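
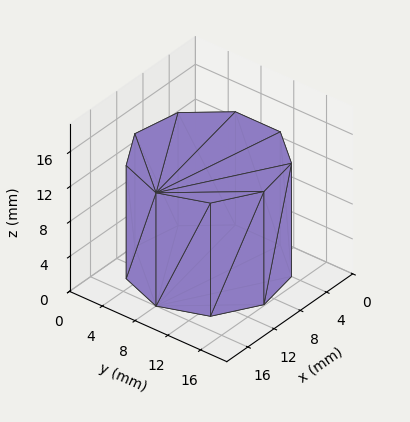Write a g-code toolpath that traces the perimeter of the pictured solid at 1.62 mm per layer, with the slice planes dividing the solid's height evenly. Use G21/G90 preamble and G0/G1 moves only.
Reading the render: the shape is a regular 9-sided prism (a cylinder approximated with 9 flat sides), circumscribed radius ≈ 8 mm, height ≈ 13 mm (dimensions read to the nearest mm from the axis ticks). For the g-code, the solid's height is divided into equal slices at the stated Δz and each level perimeter traced with G1 moves after a G0 lift.

; perimeter-only toolpath
G21 ; units = mm
G90 ; absolute positioning
G28 ; home
; layer 1
G0 Z1.62
G0 X16.00 Y8.00
G1 X14.13 Y13.14
G1 X9.39 Y15.88
G1 X4.00 Y14.93
G1 X0.48 Y10.74
G1 X0.48 Y5.26
G1 X4.00 Y1.07
G1 X9.39 Y0.12
G1 X14.13 Y2.86
G1 X16.00 Y8.00
; layer 2
G0 Z3.25
G0 X16.00 Y8.00
G1 X14.13 Y13.14
G1 X9.39 Y15.88
G1 X4.00 Y14.93
G1 X0.48 Y10.74
G1 X0.48 Y5.26
G1 X4.00 Y1.07
G1 X9.39 Y0.12
G1 X14.13 Y2.86
G1 X16.00 Y8.00
; layer 3
G0 Z4.88
G0 X16.00 Y8.00
G1 X14.13 Y13.14
G1 X9.39 Y15.88
G1 X4.00 Y14.93
G1 X0.48 Y10.74
G1 X0.48 Y5.26
G1 X4.00 Y1.07
G1 X9.39 Y0.12
G1 X14.13 Y2.86
G1 X16.00 Y8.00
; layer 4
G0 Z6.50
G0 X16.00 Y8.00
G1 X14.13 Y13.14
G1 X9.39 Y15.88
G1 X4.00 Y14.93
G1 X0.48 Y10.74
G1 X0.48 Y5.26
G1 X4.00 Y1.07
G1 X9.39 Y0.12
G1 X14.13 Y2.86
G1 X16.00 Y8.00
; layer 5
G0 Z8.12
G0 X16.00 Y8.00
G1 X14.13 Y13.14
G1 X9.39 Y15.88
G1 X4.00 Y14.93
G1 X0.48 Y10.74
G1 X0.48 Y5.26
G1 X4.00 Y1.07
G1 X9.39 Y0.12
G1 X14.13 Y2.86
G1 X16.00 Y8.00
; layer 6
G0 Z9.75
G0 X16.00 Y8.00
G1 X14.13 Y13.14
G1 X9.39 Y15.88
G1 X4.00 Y14.93
G1 X0.48 Y10.74
G1 X0.48 Y5.26
G1 X4.00 Y1.07
G1 X9.39 Y0.12
G1 X14.13 Y2.86
G1 X16.00 Y8.00
; layer 7
G0 Z11.38
G0 X16.00 Y8.00
G1 X14.13 Y13.14
G1 X9.39 Y15.88
G1 X4.00 Y14.93
G1 X0.48 Y10.74
G1 X0.48 Y5.26
G1 X4.00 Y1.07
G1 X9.39 Y0.12
G1 X14.13 Y2.86
G1 X16.00 Y8.00
; layer 8
G0 Z13.00
G0 X16.00 Y8.00
G1 X14.13 Y13.14
G1 X9.39 Y15.88
G1 X4.00 Y14.93
G1 X0.48 Y10.74
G1 X0.48 Y5.26
G1 X4.00 Y1.07
G1 X9.39 Y0.12
G1 X14.13 Y2.86
G1 X16.00 Y8.00
M2 ; end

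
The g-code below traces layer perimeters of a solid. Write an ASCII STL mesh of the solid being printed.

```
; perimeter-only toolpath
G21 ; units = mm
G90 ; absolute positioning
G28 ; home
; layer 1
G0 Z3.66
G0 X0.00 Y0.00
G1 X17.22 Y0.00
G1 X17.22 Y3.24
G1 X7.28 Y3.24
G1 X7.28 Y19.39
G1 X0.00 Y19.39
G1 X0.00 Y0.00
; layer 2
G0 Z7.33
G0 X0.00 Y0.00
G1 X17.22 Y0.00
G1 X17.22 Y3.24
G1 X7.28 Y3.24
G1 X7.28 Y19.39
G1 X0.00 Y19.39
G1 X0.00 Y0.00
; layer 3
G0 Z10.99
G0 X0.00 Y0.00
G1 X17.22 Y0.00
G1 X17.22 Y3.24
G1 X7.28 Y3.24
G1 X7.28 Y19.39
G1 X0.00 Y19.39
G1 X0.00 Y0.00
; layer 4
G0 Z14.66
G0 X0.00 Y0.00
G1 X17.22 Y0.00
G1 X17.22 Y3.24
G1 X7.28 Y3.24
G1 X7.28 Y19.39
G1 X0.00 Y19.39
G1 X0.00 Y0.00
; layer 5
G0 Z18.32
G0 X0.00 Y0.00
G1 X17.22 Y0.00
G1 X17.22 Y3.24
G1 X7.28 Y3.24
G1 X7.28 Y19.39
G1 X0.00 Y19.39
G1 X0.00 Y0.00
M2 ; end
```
solid part
  facet normal 0.0000 0.0000 -1.0000
    outer loop
      vertex 17.22 3.24 0.00
      vertex 17.22 0.00 0.00
      vertex 0.00 0.00 0.00
    endloop
  endfacet
  facet normal 0.0000 0.0000 -1.0000
    outer loop
      vertex 7.28 3.24 0.00
      vertex 17.22 3.24 0.00
      vertex 0.00 0.00 0.00
    endloop
  endfacet
  facet normal 0.0000 0.0000 -1.0000
    outer loop
      vertex 7.28 19.39 0.00
      vertex 7.28 3.24 0.00
      vertex 0.00 0.00 0.00
    endloop
  endfacet
  facet normal 0.0000 0.0000 -1.0000
    outer loop
      vertex 0.00 19.39 0.00
      vertex 7.28 19.39 0.00
      vertex 0.00 0.00 0.00
    endloop
  endfacet
  facet normal 0.0000 0.0000 1.0000
    outer loop
      vertex 0.00 0.00 18.32
      vertex 17.22 0.00 18.32
      vertex 17.22 3.24 18.32
    endloop
  endfacet
  facet normal 0.0000 0.0000 1.0000
    outer loop
      vertex 0.00 0.00 18.32
      vertex 17.22 3.24 18.32
      vertex 7.28 3.24 18.32
    endloop
  endfacet
  facet normal 0.0000 0.0000 1.0000
    outer loop
      vertex 0.00 0.00 18.32
      vertex 7.28 3.24 18.32
      vertex 7.28 19.39 18.32
    endloop
  endfacet
  facet normal 0.0000 0.0000 1.0000
    outer loop
      vertex 0.00 0.00 18.32
      vertex 7.28 19.39 18.32
      vertex 0.00 19.39 18.32
    endloop
  endfacet
  facet normal 0.0000 -1.0000 0.0000
    outer loop
      vertex 0.00 0.00 0.00
      vertex 17.22 0.00 0.00
      vertex 17.22 0.00 18.32
    endloop
  endfacet
  facet normal 0.0000 -1.0000 0.0000
    outer loop
      vertex 0.00 0.00 0.00
      vertex 17.22 0.00 18.32
      vertex 0.00 0.00 18.32
    endloop
  endfacet
  facet normal 1.0000 0.0000 0.0000
    outer loop
      vertex 17.22 0.00 0.00
      vertex 17.22 3.24 0.00
      vertex 17.22 3.24 18.32
    endloop
  endfacet
  facet normal 1.0000 0.0000 0.0000
    outer loop
      vertex 17.22 0.00 0.00
      vertex 17.22 3.24 18.32
      vertex 17.22 0.00 18.32
    endloop
  endfacet
  facet normal 0.0000 1.0000 0.0000
    outer loop
      vertex 17.22 3.24 0.00
      vertex 7.28 3.24 0.00
      vertex 7.28 3.24 18.32
    endloop
  endfacet
  facet normal 0.0000 1.0000 0.0000
    outer loop
      vertex 17.22 3.24 0.00
      vertex 7.28 3.24 18.32
      vertex 17.22 3.24 18.32
    endloop
  endfacet
  facet normal 1.0000 0.0000 0.0000
    outer loop
      vertex 7.28 3.24 0.00
      vertex 7.28 19.39 0.00
      vertex 7.28 19.39 18.32
    endloop
  endfacet
  facet normal 1.0000 0.0000 0.0000
    outer loop
      vertex 7.28 3.24 0.00
      vertex 7.28 19.39 18.32
      vertex 7.28 3.24 18.32
    endloop
  endfacet
  facet normal 0.0000 1.0000 0.0000
    outer loop
      vertex 7.28 19.39 0.00
      vertex 0.00 19.39 0.00
      vertex 0.00 19.39 18.32
    endloop
  endfacet
  facet normal 0.0000 1.0000 0.0000
    outer loop
      vertex 7.28 19.39 0.00
      vertex 0.00 19.39 18.32
      vertex 7.28 19.39 18.32
    endloop
  endfacet
  facet normal -1.0000 0.0000 0.0000
    outer loop
      vertex 0.00 19.39 0.00
      vertex 0.00 0.00 0.00
      vertex 0.00 0.00 18.32
    endloop
  endfacet
  facet normal -1.0000 0.0000 0.0000
    outer loop
      vertex 0.00 19.39 0.00
      vertex 0.00 0.00 18.32
      vertex 0.00 19.39 18.32
    endloop
  endfacet
endsolid part

The G0 Z moves step by Δz≈3.66 mm. Every layer's G1 loop is the same polygon, so the solid is a straight extrusion of it from z=0 to z≈18.3. Closing with flat bottom and top caps and triangulating gives 20 facets — an L-shaped prism: outer 17.2 × 19.4 mm, arm thicknesses ≈ 3.24 mm (horizontal) and 7.28 mm (vertical), extruded 18.3 mm in z.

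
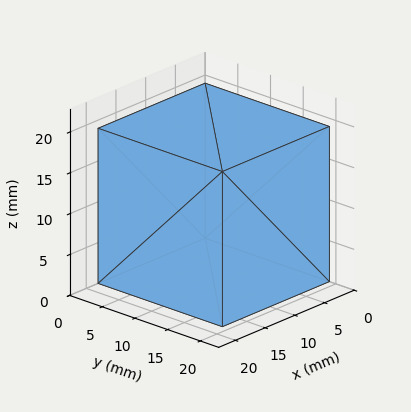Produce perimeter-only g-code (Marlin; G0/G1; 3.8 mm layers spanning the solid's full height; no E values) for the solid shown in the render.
Reading the render: the shape is a rectangular box, roughly 18 × 19 mm footprint and 19 mm tall (dimensions read to the nearest mm from the axis ticks). For the g-code, the solid's height is divided into equal slices at the stated Δz and each level perimeter traced with G1 moves after a G0 lift.

; perimeter-only toolpath
G21 ; units = mm
G90 ; absolute positioning
G28 ; home
; layer 1
G0 Z3.8
G0 X0.0 Y0.0
G1 X18.0 Y0.0
G1 X18.0 Y19.0
G1 X0.0 Y19.0
G1 X0.0 Y0.0
; layer 2
G0 Z7.6
G0 X0.0 Y0.0
G1 X18.0 Y0.0
G1 X18.0 Y19.0
G1 X0.0 Y19.0
G1 X0.0 Y0.0
; layer 3
G0 Z11.4
G0 X0.0 Y0.0
G1 X18.0 Y0.0
G1 X18.0 Y19.0
G1 X0.0 Y19.0
G1 X0.0 Y0.0
; layer 4
G0 Z15.2
G0 X0.0 Y0.0
G1 X18.0 Y0.0
G1 X18.0 Y19.0
G1 X0.0 Y19.0
G1 X0.0 Y0.0
; layer 5
G0 Z19.0
G0 X0.0 Y0.0
G1 X18.0 Y0.0
G1 X18.0 Y19.0
G1 X0.0 Y19.0
G1 X0.0 Y0.0
M2 ; end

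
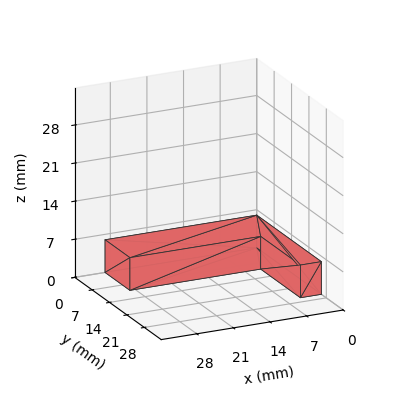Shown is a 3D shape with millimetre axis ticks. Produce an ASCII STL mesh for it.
Reading the render: the shape is an L-shaped prism: outer 29 × 26 mm, arm thicknesses ≈ 10 mm (horizontal) and 4 mm (vertical), extruded 6 mm in z (dimensions read to the nearest mm from the axis ticks). For the STL, each face is triangulated and given an outward normal.

solid part
  facet normal 0.0000 0.0000 -1.0000
    outer loop
      vertex 29.0 10.0 0.0
      vertex 29.0 0.0 0.0
      vertex 0.0 0.0 0.0
    endloop
  endfacet
  facet normal 0.0000 0.0000 -1.0000
    outer loop
      vertex 4.0 10.0 0.0
      vertex 29.0 10.0 0.0
      vertex 0.0 0.0 0.0
    endloop
  endfacet
  facet normal 0.0000 0.0000 -1.0000
    outer loop
      vertex 4.0 26.0 0.0
      vertex 4.0 10.0 0.0
      vertex 0.0 0.0 0.0
    endloop
  endfacet
  facet normal 0.0000 0.0000 -1.0000
    outer loop
      vertex 0.0 26.0 0.0
      vertex 4.0 26.0 0.0
      vertex 0.0 0.0 0.0
    endloop
  endfacet
  facet normal 0.0000 0.0000 1.0000
    outer loop
      vertex 0.0 0.0 6.0
      vertex 29.0 0.0 6.0
      vertex 29.0 10.0 6.0
    endloop
  endfacet
  facet normal 0.0000 0.0000 1.0000
    outer loop
      vertex 0.0 0.0 6.0
      vertex 29.0 10.0 6.0
      vertex 4.0 10.0 6.0
    endloop
  endfacet
  facet normal 0.0000 0.0000 1.0000
    outer loop
      vertex 0.0 0.0 6.0
      vertex 4.0 10.0 6.0
      vertex 4.0 26.0 6.0
    endloop
  endfacet
  facet normal 0.0000 0.0000 1.0000
    outer loop
      vertex 0.0 0.0 6.0
      vertex 4.0 26.0 6.0
      vertex 0.0 26.0 6.0
    endloop
  endfacet
  facet normal 0.0000 -1.0000 0.0000
    outer loop
      vertex 0.0 0.0 0.0
      vertex 29.0 0.0 0.0
      vertex 29.0 0.0 6.0
    endloop
  endfacet
  facet normal 0.0000 -1.0000 0.0000
    outer loop
      vertex 0.0 0.0 0.0
      vertex 29.0 0.0 6.0
      vertex 0.0 0.0 6.0
    endloop
  endfacet
  facet normal 1.0000 0.0000 0.0000
    outer loop
      vertex 29.0 0.0 0.0
      vertex 29.0 10.0 0.0
      vertex 29.0 10.0 6.0
    endloop
  endfacet
  facet normal 1.0000 0.0000 0.0000
    outer loop
      vertex 29.0 0.0 0.0
      vertex 29.0 10.0 6.0
      vertex 29.0 0.0 6.0
    endloop
  endfacet
  facet normal 0.0000 1.0000 0.0000
    outer loop
      vertex 29.0 10.0 0.0
      vertex 4.0 10.0 0.0
      vertex 4.0 10.0 6.0
    endloop
  endfacet
  facet normal 0.0000 1.0000 0.0000
    outer loop
      vertex 29.0 10.0 0.0
      vertex 4.0 10.0 6.0
      vertex 29.0 10.0 6.0
    endloop
  endfacet
  facet normal 1.0000 0.0000 0.0000
    outer loop
      vertex 4.0 10.0 0.0
      vertex 4.0 26.0 0.0
      vertex 4.0 26.0 6.0
    endloop
  endfacet
  facet normal 1.0000 0.0000 0.0000
    outer loop
      vertex 4.0 10.0 0.0
      vertex 4.0 26.0 6.0
      vertex 4.0 10.0 6.0
    endloop
  endfacet
  facet normal 0.0000 1.0000 0.0000
    outer loop
      vertex 4.0 26.0 0.0
      vertex 0.0 26.0 0.0
      vertex 0.0 26.0 6.0
    endloop
  endfacet
  facet normal 0.0000 1.0000 0.0000
    outer loop
      vertex 4.0 26.0 0.0
      vertex 0.0 26.0 6.0
      vertex 4.0 26.0 6.0
    endloop
  endfacet
  facet normal -1.0000 0.0000 0.0000
    outer loop
      vertex 0.0 26.0 0.0
      vertex 0.0 0.0 0.0
      vertex 0.0 0.0 6.0
    endloop
  endfacet
  facet normal -1.0000 0.0000 0.0000
    outer loop
      vertex 0.0 26.0 0.0
      vertex 0.0 0.0 6.0
      vertex 0.0 26.0 6.0
    endloop
  endfacet
endsolid part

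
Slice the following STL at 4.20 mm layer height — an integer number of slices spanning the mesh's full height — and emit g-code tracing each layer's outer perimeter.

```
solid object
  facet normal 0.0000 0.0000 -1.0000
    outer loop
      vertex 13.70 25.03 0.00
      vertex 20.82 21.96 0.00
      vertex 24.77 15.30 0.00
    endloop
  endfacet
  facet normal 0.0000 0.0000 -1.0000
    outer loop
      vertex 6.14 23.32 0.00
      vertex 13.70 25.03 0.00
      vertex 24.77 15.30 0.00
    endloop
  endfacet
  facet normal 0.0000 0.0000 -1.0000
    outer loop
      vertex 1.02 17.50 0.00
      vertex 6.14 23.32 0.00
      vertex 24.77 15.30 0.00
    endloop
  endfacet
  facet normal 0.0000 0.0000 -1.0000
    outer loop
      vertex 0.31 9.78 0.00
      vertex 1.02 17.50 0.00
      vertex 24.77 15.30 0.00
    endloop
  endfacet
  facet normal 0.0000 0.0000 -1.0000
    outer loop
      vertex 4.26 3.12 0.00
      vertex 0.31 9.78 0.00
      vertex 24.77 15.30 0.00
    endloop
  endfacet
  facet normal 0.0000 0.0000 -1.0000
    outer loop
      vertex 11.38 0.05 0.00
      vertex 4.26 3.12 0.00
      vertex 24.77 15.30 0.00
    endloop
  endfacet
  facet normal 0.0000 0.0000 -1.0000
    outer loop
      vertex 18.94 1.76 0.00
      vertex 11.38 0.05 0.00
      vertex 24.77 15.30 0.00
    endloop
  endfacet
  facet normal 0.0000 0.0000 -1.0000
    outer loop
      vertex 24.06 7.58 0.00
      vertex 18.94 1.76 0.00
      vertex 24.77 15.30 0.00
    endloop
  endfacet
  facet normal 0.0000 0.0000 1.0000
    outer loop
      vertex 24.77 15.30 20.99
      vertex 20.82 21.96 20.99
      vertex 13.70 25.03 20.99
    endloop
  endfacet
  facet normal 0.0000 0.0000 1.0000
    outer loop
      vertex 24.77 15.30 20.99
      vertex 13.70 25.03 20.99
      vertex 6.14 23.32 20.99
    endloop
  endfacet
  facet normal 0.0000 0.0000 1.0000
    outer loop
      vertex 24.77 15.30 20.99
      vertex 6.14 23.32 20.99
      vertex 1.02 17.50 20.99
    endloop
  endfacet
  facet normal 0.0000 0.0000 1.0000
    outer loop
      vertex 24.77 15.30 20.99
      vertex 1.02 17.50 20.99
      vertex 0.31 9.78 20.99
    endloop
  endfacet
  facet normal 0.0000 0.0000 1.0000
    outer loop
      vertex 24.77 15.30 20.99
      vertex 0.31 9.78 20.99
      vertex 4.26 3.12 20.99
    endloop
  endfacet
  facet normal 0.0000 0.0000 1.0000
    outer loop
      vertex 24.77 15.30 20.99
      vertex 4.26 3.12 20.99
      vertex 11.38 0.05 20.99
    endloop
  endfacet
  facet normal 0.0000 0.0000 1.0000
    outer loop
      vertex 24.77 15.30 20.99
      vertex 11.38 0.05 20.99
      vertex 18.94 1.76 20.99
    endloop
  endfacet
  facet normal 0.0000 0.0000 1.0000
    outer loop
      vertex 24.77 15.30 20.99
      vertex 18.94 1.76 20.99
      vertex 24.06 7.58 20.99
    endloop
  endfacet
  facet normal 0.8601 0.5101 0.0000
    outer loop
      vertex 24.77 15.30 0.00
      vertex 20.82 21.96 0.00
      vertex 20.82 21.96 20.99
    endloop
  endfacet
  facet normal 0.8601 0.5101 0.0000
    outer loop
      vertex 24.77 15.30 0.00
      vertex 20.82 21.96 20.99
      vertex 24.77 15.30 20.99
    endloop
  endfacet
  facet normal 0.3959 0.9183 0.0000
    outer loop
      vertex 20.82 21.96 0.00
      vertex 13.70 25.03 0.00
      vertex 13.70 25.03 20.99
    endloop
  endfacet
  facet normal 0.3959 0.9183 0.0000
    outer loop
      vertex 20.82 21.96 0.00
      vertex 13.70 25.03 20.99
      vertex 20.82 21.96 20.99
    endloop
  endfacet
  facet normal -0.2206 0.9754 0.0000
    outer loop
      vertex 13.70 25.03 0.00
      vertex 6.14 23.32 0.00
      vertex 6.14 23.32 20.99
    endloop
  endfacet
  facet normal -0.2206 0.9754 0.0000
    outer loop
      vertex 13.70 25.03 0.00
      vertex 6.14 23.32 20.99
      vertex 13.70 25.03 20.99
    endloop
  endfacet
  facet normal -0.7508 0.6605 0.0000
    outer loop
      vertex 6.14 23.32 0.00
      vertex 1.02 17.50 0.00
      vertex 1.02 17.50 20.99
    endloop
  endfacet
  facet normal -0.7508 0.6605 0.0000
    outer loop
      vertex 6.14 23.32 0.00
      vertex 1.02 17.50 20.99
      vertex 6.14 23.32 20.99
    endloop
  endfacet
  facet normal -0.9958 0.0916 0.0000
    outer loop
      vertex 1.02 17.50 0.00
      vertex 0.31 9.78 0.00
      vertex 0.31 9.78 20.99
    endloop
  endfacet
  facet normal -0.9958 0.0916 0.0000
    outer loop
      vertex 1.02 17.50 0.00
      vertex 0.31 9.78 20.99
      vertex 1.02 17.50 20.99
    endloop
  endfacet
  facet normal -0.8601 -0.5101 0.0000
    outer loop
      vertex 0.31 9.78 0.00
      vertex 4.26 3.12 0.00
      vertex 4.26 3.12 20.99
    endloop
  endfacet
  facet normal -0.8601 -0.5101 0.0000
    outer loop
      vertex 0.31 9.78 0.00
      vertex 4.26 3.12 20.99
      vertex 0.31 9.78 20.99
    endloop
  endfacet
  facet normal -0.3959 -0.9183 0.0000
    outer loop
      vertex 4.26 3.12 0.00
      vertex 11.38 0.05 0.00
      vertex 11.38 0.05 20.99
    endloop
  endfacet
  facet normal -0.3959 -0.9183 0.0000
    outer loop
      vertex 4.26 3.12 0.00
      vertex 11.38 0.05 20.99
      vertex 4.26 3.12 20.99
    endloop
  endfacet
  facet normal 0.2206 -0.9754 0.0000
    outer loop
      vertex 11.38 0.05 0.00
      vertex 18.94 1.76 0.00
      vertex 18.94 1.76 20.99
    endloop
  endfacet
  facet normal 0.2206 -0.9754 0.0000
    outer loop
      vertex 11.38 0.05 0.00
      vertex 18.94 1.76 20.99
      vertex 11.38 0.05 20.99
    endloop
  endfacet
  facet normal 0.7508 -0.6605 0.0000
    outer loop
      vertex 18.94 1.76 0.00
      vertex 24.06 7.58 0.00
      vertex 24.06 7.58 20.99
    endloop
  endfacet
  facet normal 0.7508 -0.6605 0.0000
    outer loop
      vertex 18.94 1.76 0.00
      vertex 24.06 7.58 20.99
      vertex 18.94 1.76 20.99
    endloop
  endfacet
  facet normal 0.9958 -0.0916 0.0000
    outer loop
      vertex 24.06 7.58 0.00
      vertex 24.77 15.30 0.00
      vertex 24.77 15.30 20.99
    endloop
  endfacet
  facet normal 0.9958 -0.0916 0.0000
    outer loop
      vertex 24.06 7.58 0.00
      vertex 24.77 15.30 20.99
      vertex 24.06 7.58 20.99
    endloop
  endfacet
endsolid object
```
; perimeter-only toolpath
G21 ; units = mm
G90 ; absolute positioning
G28 ; home
; layer 1
G0 Z4.20
G0 X24.77 Y15.30
G1 X20.82 Y21.96
G1 X13.70 Y25.03
G1 X6.14 Y23.32
G1 X1.02 Y17.50
G1 X0.31 Y9.78
G1 X4.26 Y3.12
G1 X11.38 Y0.05
G1 X18.94 Y1.76
G1 X24.06 Y7.58
G1 X24.77 Y15.30
; layer 2
G0 Z8.40
G0 X24.77 Y15.30
G1 X20.82 Y21.96
G1 X13.70 Y25.03
G1 X6.14 Y23.32
G1 X1.02 Y17.50
G1 X0.31 Y9.78
G1 X4.26 Y3.12
G1 X11.38 Y0.05
G1 X18.94 Y1.76
G1 X24.06 Y7.58
G1 X24.77 Y15.30
; layer 3
G0 Z12.59
G0 X24.77 Y15.30
G1 X20.82 Y21.96
G1 X13.70 Y25.03
G1 X6.14 Y23.32
G1 X1.02 Y17.50
G1 X0.31 Y9.78
G1 X4.26 Y3.12
G1 X11.38 Y0.05
G1 X18.94 Y1.76
G1 X24.06 Y7.58
G1 X24.77 Y15.30
; layer 4
G0 Z16.79
G0 X24.77 Y15.30
G1 X20.82 Y21.96
G1 X13.70 Y25.03
G1 X6.14 Y23.32
G1 X1.02 Y17.50
G1 X0.31 Y9.78
G1 X4.26 Y3.12
G1 X11.38 Y0.05
G1 X18.94 Y1.76
G1 X24.06 Y7.58
G1 X24.77 Y15.30
; layer 5
G0 Z20.99
G0 X24.77 Y15.30
G1 X20.82 Y21.96
G1 X13.70 Y25.03
G1 X6.14 Y23.32
G1 X1.02 Y17.50
G1 X0.31 Y9.78
G1 X4.26 Y3.12
G1 X11.38 Y0.05
G1 X18.94 Y1.76
G1 X24.06 Y7.58
G1 X24.77 Y15.30
M2 ; end

The solid is a regular 10-sided prism (a cylinder approximated with 10 flat sides), circumscribed radius ≈ 12.5 mm, height ≈ 21 mm. Slicing at Δz = 4.20 mm — 5 equal slices spanning the solid's height, so layer i sits at z = i·h/5 — gives 5 non-empty perimeters. Each is a 10-segment closed polygon; G0 lifts to the layer z and rapids to the start vertex, then G1 traces the edges.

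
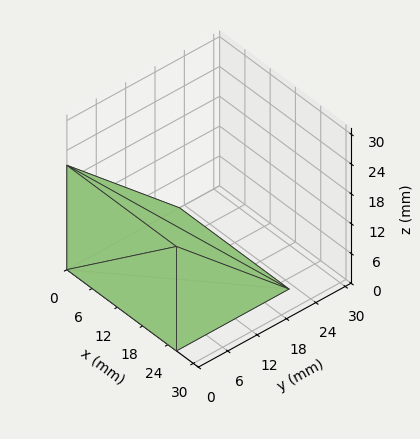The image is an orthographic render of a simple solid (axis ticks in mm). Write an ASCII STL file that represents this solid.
Reading the render: the shape is a wedge (ramp): 26 × 23 mm base, rising to 21 mm along the y=0 edge and sloping linearly to z=0 at y=23 (dimensions read to the nearest mm from the axis ticks). For the STL, each face is triangulated and given an outward normal.

solid part
  facet normal 0.0000 0.0000 -1.0000
    outer loop
      vertex 26.000 23.000 0.000
      vertex 26.000 0.000 0.000
      vertex 0.000 0.000 0.000
    endloop
  endfacet
  facet normal 0.0000 0.0000 -1.0000
    outer loop
      vertex 0.000 23.000 0.000
      vertex 26.000 23.000 0.000
      vertex 0.000 0.000 0.000
    endloop
  endfacet
  facet normal 0.0000 -1.0000 0.0000
    outer loop
      vertex 0.000 0.000 0.000
      vertex 26.000 0.000 0.000
      vertex 26.000 0.000 21.000
    endloop
  endfacet
  facet normal 0.0000 -1.0000 0.0000
    outer loop
      vertex 0.000 0.000 0.000
      vertex 26.000 0.000 21.000
      vertex 0.000 0.000 21.000
    endloop
  endfacet
  facet normal 0.0000 0.6743 0.7385
    outer loop
      vertex 0.000 0.000 21.000
      vertex 26.000 0.000 21.000
      vertex 26.000 23.000 0.000
    endloop
  endfacet
  facet normal 0.0000 0.6743 0.7385
    outer loop
      vertex 0.000 0.000 21.000
      vertex 26.000 23.000 0.000
      vertex 0.000 23.000 0.000
    endloop
  endfacet
  facet normal -1.0000 0.0000 0.0000
    outer loop
      vertex 0.000 0.000 21.000
      vertex 0.000 23.000 0.000
      vertex 0.000 0.000 0.000
    endloop
  endfacet
  facet normal 1.0000 0.0000 0.0000
    outer loop
      vertex 26.000 0.000 0.000
      vertex 26.000 23.000 0.000
      vertex 26.000 0.000 21.000
    endloop
  endfacet
endsolid part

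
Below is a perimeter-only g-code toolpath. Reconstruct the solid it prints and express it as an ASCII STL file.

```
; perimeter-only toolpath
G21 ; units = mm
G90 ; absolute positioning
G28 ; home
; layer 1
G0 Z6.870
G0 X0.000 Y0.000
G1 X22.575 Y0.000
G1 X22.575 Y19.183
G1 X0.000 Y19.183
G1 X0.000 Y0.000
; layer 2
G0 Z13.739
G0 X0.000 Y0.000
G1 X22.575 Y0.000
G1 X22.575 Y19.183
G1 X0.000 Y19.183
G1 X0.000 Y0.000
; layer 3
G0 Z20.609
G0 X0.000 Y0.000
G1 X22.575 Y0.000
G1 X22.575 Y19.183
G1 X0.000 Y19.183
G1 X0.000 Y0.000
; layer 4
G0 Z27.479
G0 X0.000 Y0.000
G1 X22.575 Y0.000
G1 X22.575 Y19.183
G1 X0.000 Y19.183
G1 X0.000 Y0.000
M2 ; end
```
solid part
  facet normal 0.0000 0.0000 -1.0000
    outer loop
      vertex 22.575 19.183 0.000
      vertex 22.575 0.000 0.000
      vertex 0.000 0.000 0.000
    endloop
  endfacet
  facet normal 0.0000 0.0000 -1.0000
    outer loop
      vertex 0.000 19.183 0.000
      vertex 22.575 19.183 0.000
      vertex 0.000 0.000 0.000
    endloop
  endfacet
  facet normal 0.0000 0.0000 1.0000
    outer loop
      vertex 0.000 0.000 27.479
      vertex 22.575 0.000 27.479
      vertex 22.575 19.183 27.479
    endloop
  endfacet
  facet normal 0.0000 0.0000 1.0000
    outer loop
      vertex 0.000 0.000 27.479
      vertex 22.575 19.183 27.479
      vertex 0.000 19.183 27.479
    endloop
  endfacet
  facet normal 0.0000 -1.0000 0.0000
    outer loop
      vertex 0.000 0.000 0.000
      vertex 22.575 0.000 0.000
      vertex 22.575 0.000 27.479
    endloop
  endfacet
  facet normal 0.0000 -1.0000 0.0000
    outer loop
      vertex 0.000 0.000 0.000
      vertex 22.575 0.000 27.479
      vertex 0.000 0.000 27.479
    endloop
  endfacet
  facet normal 0.0000 1.0000 0.0000
    outer loop
      vertex 22.575 19.183 27.479
      vertex 22.575 19.183 0.000
      vertex 0.000 19.183 0.000
    endloop
  endfacet
  facet normal 0.0000 1.0000 0.0000
    outer loop
      vertex 0.000 19.183 27.479
      vertex 22.575 19.183 27.479
      vertex 0.000 19.183 0.000
    endloop
  endfacet
  facet normal -1.0000 0.0000 0.0000
    outer loop
      vertex 0.000 19.183 27.479
      vertex 0.000 19.183 0.000
      vertex 0.000 0.000 0.000
    endloop
  endfacet
  facet normal -1.0000 0.0000 0.0000
    outer loop
      vertex 0.000 0.000 27.479
      vertex 0.000 19.183 27.479
      vertex 0.000 0.000 0.000
    endloop
  endfacet
  facet normal 1.0000 0.0000 0.0000
    outer loop
      vertex 22.575 0.000 0.000
      vertex 22.575 19.183 0.000
      vertex 22.575 19.183 27.479
    endloop
  endfacet
  facet normal 1.0000 0.0000 0.0000
    outer loop
      vertex 22.575 0.000 0.000
      vertex 22.575 19.183 27.479
      vertex 22.575 0.000 27.479
    endloop
  endfacet
endsolid part

The G0 Z moves step by Δz≈6.870 mm. Every layer's G1 loop is the same polygon, so the solid is a straight extrusion of it from z=0 to z≈27.5. Closing with flat bottom and top caps and triangulating gives 12 facets — a rectangular box, roughly 22.6 × 19.2 mm footprint and 27.5 mm tall.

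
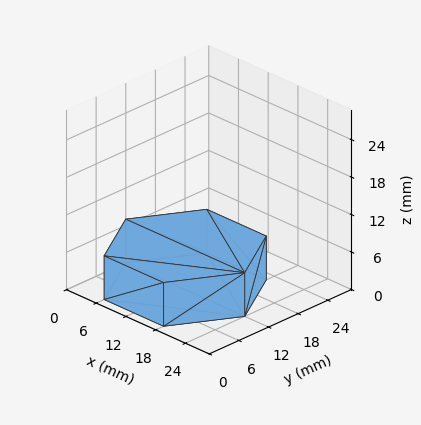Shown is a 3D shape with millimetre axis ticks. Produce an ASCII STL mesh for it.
Reading the render: the shape is a regular 6-sided prism (a cylinder approximated with 6 flat sides), circumscribed radius ≈ 12 mm, height ≈ 7 mm (dimensions read to the nearest mm from the axis ticks). For the STL, each face is triangulated and given an outward normal.

solid part
  facet normal 0.0000 0.0000 -1.0000
    outer loop
      vertex 6.000 22.392 0.000
      vertex 18.000 22.392 0.000
      vertex 24.000 12.000 0.000
    endloop
  endfacet
  facet normal 0.0000 0.0000 -1.0000
    outer loop
      vertex 0.000 12.000 0.000
      vertex 6.000 22.392 0.000
      vertex 24.000 12.000 0.000
    endloop
  endfacet
  facet normal 0.0000 0.0000 -1.0000
    outer loop
      vertex 6.000 1.608 0.000
      vertex 0.000 12.000 0.000
      vertex 24.000 12.000 0.000
    endloop
  endfacet
  facet normal 0.0000 0.0000 -1.0000
    outer loop
      vertex 18.000 1.608 0.000
      vertex 6.000 1.608 0.000
      vertex 24.000 12.000 0.000
    endloop
  endfacet
  facet normal 0.0000 0.0000 1.0000
    outer loop
      vertex 24.000 12.000 7.000
      vertex 18.000 22.392 7.000
      vertex 6.000 22.392 7.000
    endloop
  endfacet
  facet normal 0.0000 0.0000 1.0000
    outer loop
      vertex 24.000 12.000 7.000
      vertex 6.000 22.392 7.000
      vertex 0.000 12.000 7.000
    endloop
  endfacet
  facet normal 0.0000 0.0000 1.0000
    outer loop
      vertex 24.000 12.000 7.000
      vertex 0.000 12.000 7.000
      vertex 6.000 1.608 7.000
    endloop
  endfacet
  facet normal 0.0000 0.0000 1.0000
    outer loop
      vertex 24.000 12.000 7.000
      vertex 6.000 1.608 7.000
      vertex 18.000 1.608 7.000
    endloop
  endfacet
  facet normal 0.8660 0.5000 0.0000
    outer loop
      vertex 24.000 12.000 0.000
      vertex 18.000 22.392 0.000
      vertex 18.000 22.392 7.000
    endloop
  endfacet
  facet normal 0.8660 0.5000 0.0000
    outer loop
      vertex 24.000 12.000 0.000
      vertex 18.000 22.392 7.000
      vertex 24.000 12.000 7.000
    endloop
  endfacet
  facet normal 0.0000 1.0000 0.0000
    outer loop
      vertex 18.000 22.392 0.000
      vertex 6.000 22.392 0.000
      vertex 6.000 22.392 7.000
    endloop
  endfacet
  facet normal 0.0000 1.0000 0.0000
    outer loop
      vertex 18.000 22.392 0.000
      vertex 6.000 22.392 7.000
      vertex 18.000 22.392 7.000
    endloop
  endfacet
  facet normal -0.8660 0.5000 0.0000
    outer loop
      vertex 6.000 22.392 0.000
      vertex 0.000 12.000 0.000
      vertex 0.000 12.000 7.000
    endloop
  endfacet
  facet normal -0.8660 0.5000 0.0000
    outer loop
      vertex 6.000 22.392 0.000
      vertex 0.000 12.000 7.000
      vertex 6.000 22.392 7.000
    endloop
  endfacet
  facet normal -0.8660 -0.5000 0.0000
    outer loop
      vertex 0.000 12.000 0.000
      vertex 6.000 1.608 0.000
      vertex 6.000 1.608 7.000
    endloop
  endfacet
  facet normal -0.8660 -0.5000 0.0000
    outer loop
      vertex 0.000 12.000 0.000
      vertex 6.000 1.608 7.000
      vertex 0.000 12.000 7.000
    endloop
  endfacet
  facet normal 0.0000 -1.0000 0.0000
    outer loop
      vertex 6.000 1.608 0.000
      vertex 18.000 1.608 0.000
      vertex 18.000 1.608 7.000
    endloop
  endfacet
  facet normal 0.0000 -1.0000 0.0000
    outer loop
      vertex 6.000 1.608 0.000
      vertex 18.000 1.608 7.000
      vertex 6.000 1.608 7.000
    endloop
  endfacet
  facet normal 0.8660 -0.5000 0.0000
    outer loop
      vertex 18.000 1.608 0.000
      vertex 24.000 12.000 0.000
      vertex 24.000 12.000 7.000
    endloop
  endfacet
  facet normal 0.8660 -0.5000 0.0000
    outer loop
      vertex 18.000 1.608 0.000
      vertex 24.000 12.000 7.000
      vertex 18.000 1.608 7.000
    endloop
  endfacet
endsolid part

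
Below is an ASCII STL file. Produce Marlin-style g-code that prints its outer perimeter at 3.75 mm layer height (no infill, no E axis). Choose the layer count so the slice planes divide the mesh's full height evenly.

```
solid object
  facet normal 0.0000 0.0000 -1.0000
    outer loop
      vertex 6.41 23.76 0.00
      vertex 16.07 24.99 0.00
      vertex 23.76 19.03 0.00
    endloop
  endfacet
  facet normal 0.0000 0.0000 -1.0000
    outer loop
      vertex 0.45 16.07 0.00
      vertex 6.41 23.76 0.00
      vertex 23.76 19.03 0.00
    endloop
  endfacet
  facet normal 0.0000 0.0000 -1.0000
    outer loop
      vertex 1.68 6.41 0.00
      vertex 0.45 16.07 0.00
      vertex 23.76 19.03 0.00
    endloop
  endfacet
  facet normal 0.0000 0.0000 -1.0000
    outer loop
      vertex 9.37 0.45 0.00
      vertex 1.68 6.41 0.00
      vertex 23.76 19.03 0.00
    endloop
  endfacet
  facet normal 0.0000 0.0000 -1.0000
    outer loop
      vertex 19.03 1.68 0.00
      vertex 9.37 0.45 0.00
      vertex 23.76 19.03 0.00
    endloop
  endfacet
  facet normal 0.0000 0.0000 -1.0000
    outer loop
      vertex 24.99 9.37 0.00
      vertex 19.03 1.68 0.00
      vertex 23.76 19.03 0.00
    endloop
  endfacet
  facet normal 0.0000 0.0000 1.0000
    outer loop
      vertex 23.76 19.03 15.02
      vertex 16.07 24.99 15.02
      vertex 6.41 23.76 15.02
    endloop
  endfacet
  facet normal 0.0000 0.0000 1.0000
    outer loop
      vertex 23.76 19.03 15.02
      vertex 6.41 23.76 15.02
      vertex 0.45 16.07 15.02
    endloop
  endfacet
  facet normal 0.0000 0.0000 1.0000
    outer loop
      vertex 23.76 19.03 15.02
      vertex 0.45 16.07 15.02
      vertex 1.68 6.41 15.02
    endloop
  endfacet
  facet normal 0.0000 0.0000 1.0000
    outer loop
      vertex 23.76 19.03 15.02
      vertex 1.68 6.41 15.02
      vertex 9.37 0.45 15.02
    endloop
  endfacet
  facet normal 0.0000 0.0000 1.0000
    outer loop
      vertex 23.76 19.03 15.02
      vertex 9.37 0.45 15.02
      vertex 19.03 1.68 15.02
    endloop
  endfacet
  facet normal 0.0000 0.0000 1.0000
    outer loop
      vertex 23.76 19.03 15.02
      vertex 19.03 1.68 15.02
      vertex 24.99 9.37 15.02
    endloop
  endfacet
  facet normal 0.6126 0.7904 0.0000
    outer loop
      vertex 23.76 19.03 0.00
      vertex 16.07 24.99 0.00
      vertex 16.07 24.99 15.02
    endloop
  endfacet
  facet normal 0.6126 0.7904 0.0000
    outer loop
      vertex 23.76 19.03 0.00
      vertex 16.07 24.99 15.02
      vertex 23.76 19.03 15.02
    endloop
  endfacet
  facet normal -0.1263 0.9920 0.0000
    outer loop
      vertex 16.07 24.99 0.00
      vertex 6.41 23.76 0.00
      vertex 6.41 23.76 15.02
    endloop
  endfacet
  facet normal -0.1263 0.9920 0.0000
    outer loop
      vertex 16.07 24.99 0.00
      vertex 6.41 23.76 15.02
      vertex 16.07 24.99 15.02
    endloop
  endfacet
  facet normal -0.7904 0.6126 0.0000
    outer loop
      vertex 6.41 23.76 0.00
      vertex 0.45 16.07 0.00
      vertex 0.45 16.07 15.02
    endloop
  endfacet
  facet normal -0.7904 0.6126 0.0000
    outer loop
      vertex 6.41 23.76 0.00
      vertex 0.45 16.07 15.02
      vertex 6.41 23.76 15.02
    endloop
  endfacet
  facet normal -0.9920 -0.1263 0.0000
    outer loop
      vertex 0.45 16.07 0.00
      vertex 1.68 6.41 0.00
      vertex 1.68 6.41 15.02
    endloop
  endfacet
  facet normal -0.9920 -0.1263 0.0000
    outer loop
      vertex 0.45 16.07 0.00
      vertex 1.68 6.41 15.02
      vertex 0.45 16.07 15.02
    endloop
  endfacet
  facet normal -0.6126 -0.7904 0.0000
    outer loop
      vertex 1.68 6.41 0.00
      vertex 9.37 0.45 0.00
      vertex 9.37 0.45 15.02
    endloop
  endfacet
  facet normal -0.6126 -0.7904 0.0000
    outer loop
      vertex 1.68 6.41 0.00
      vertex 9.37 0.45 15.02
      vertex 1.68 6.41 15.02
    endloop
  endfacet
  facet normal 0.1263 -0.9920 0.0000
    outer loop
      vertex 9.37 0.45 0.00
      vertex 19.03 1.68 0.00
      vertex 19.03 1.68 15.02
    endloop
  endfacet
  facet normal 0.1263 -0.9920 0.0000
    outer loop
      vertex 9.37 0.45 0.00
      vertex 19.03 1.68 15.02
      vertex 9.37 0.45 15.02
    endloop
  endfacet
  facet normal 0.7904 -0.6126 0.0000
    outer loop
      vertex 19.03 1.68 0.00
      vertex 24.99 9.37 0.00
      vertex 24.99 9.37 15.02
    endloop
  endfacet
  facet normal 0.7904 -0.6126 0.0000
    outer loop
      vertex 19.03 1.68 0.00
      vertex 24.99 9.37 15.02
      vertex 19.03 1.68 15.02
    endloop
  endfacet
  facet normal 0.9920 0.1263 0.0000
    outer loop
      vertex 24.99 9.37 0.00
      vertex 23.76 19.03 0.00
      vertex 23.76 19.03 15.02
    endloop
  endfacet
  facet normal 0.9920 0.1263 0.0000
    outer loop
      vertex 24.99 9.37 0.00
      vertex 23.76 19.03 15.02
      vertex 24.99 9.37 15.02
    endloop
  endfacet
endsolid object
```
; perimeter-only toolpath
G21 ; units = mm
G90 ; absolute positioning
G28 ; home
; layer 1
G0 Z3.75
G0 X23.76 Y19.03
G1 X16.07 Y24.99
G1 X6.41 Y23.76
G1 X0.45 Y16.07
G1 X1.68 Y6.41
G1 X9.37 Y0.45
G1 X19.03 Y1.68
G1 X24.99 Y9.37
G1 X23.76 Y19.03
; layer 2
G0 Z7.51
G0 X23.76 Y19.03
G1 X16.07 Y24.99
G1 X6.41 Y23.76
G1 X0.45 Y16.07
G1 X1.68 Y6.41
G1 X9.37 Y0.45
G1 X19.03 Y1.68
G1 X24.99 Y9.37
G1 X23.76 Y19.03
; layer 3
G0 Z11.27
G0 X23.76 Y19.03
G1 X16.07 Y24.99
G1 X6.41 Y23.76
G1 X0.45 Y16.07
G1 X1.68 Y6.41
G1 X9.37 Y0.45
G1 X19.03 Y1.68
G1 X24.99 Y9.37
G1 X23.76 Y19.03
; layer 4
G0 Z15.02
G0 X23.76 Y19.03
G1 X16.07 Y24.99
G1 X6.41 Y23.76
G1 X0.45 Y16.07
G1 X1.68 Y6.41
G1 X9.37 Y0.45
G1 X19.03 Y1.68
G1 X24.99 Y9.37
G1 X23.76 Y19.03
M2 ; end

The solid is a regular 8-sided prism (a cylinder approximated with 8 flat sides), circumscribed radius ≈ 12.7 mm, height ≈ 15 mm. Slicing at Δz = 3.75 mm — 4 equal slices spanning the solid's height, so layer i sits at z = i·h/4 — gives 4 non-empty perimeters. Each is a 8-segment closed polygon; G0 lifts to the layer z and rapids to the start vertex, then G1 traces the edges.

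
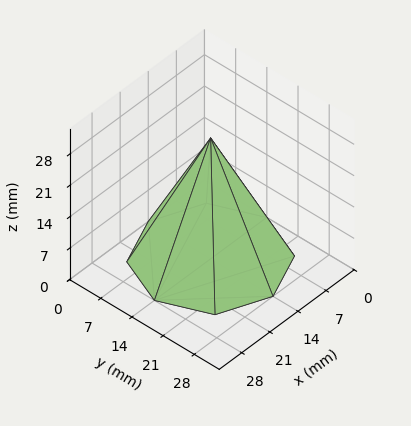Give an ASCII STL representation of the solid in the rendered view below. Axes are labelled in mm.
Reading the render: the shape is a regular 8-sided pyramid, base circumscribed radius ≈ 14 mm, apex at z ≈ 27 mm (dimensions read to the nearest mm from the axis ticks). For the STL, each face is triangulated and given an outward normal.

solid part
  facet normal 0.0000 0.0000 -1.0000
    outer loop
      vertex 14.000 28.000 0.000
      vertex 23.899 23.899 0.000
      vertex 28.000 14.000 0.000
    endloop
  endfacet
  facet normal 0.0000 0.0000 -1.0000
    outer loop
      vertex 4.101 23.899 0.000
      vertex 14.000 28.000 0.000
      vertex 28.000 14.000 0.000
    endloop
  endfacet
  facet normal 0.0000 0.0000 -1.0000
    outer loop
      vertex 0.000 14.000 0.000
      vertex 4.101 23.899 0.000
      vertex 28.000 14.000 0.000
    endloop
  endfacet
  facet normal 0.0000 0.0000 -1.0000
    outer loop
      vertex 4.101 4.101 0.000
      vertex 0.000 14.000 0.000
      vertex 28.000 14.000 0.000
    endloop
  endfacet
  facet normal 0.0000 0.0000 -1.0000
    outer loop
      vertex 14.000 0.000 0.000
      vertex 4.101 4.101 0.000
      vertex 28.000 14.000 0.000
    endloop
  endfacet
  facet normal 0.0000 0.0000 -1.0000
    outer loop
      vertex 23.899 4.101 0.000
      vertex 14.000 0.000 0.000
      vertex 28.000 14.000 0.000
    endloop
  endfacet
  facet normal 0.8332 0.3452 0.4320
    outer loop
      vertex 28.000 14.000 0.000
      vertex 23.899 23.899 0.000
      vertex 14.000 14.000 27.000
    endloop
  endfacet
  facet normal 0.3452 0.8332 0.4320
    outer loop
      vertex 23.899 23.899 0.000
      vertex 14.000 28.000 0.000
      vertex 14.000 14.000 27.000
    endloop
  endfacet
  facet normal -0.3452 0.8332 0.4320
    outer loop
      vertex 14.000 28.000 0.000
      vertex 4.101 23.899 0.000
      vertex 14.000 14.000 27.000
    endloop
  endfacet
  facet normal -0.8332 0.3452 0.4320
    outer loop
      vertex 4.101 23.899 0.000
      vertex 0.000 14.000 0.000
      vertex 14.000 14.000 27.000
    endloop
  endfacet
  facet normal -0.8332 -0.3452 0.4320
    outer loop
      vertex 0.000 14.000 0.000
      vertex 4.101 4.101 0.000
      vertex 14.000 14.000 27.000
    endloop
  endfacet
  facet normal -0.3452 -0.8332 0.4320
    outer loop
      vertex 4.101 4.101 0.000
      vertex 14.000 0.000 0.000
      vertex 14.000 14.000 27.000
    endloop
  endfacet
  facet normal 0.3452 -0.8332 0.4320
    outer loop
      vertex 14.000 0.000 0.000
      vertex 23.899 4.101 0.000
      vertex 14.000 14.000 27.000
    endloop
  endfacet
  facet normal 0.8332 -0.3452 0.4320
    outer loop
      vertex 23.899 4.101 0.000
      vertex 28.000 14.000 0.000
      vertex 14.000 14.000 27.000
    endloop
  endfacet
endsolid part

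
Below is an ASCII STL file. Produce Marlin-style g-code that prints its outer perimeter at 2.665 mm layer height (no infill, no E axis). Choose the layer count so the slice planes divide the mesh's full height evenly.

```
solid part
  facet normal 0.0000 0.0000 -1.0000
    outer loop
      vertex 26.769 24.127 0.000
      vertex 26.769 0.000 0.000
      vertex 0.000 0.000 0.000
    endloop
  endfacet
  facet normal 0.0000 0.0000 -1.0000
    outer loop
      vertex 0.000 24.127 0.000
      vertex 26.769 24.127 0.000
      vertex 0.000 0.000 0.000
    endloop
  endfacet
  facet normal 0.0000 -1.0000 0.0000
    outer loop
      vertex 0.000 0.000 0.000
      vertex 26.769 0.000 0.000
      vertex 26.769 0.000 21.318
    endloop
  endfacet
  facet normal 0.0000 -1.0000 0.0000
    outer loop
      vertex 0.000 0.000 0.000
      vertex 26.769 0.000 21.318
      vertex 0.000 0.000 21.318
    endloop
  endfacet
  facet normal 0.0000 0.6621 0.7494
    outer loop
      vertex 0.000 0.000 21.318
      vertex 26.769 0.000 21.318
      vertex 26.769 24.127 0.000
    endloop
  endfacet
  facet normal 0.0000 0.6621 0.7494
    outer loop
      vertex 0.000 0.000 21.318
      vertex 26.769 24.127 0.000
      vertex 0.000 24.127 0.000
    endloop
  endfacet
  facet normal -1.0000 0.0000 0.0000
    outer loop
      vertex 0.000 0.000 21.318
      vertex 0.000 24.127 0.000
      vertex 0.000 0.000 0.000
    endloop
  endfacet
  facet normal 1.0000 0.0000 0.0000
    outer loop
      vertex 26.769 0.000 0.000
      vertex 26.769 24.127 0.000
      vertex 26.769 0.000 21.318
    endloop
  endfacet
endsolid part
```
; perimeter-only toolpath
G21 ; units = mm
G90 ; absolute positioning
G28 ; home
; layer 1
G0 Z2.665
G0 X0.000 Y0.000
G1 X26.769 Y0.000
G1 X26.769 Y21.111
G1 X0.000 Y21.111
G1 X0.000 Y0.000
; layer 2
G0 Z5.330
G0 X0.000 Y0.000
G1 X26.769 Y0.000
G1 X26.769 Y18.095
G1 X0.000 Y18.095
G1 X0.000 Y0.000
; layer 3
G0 Z7.994
G0 X0.000 Y0.000
G1 X26.769 Y0.000
G1 X26.769 Y15.079
G1 X0.000 Y15.079
G1 X0.000 Y0.000
; layer 4
G0 Z10.659
G0 X0.000 Y0.000
G1 X26.769 Y0.000
G1 X26.769 Y12.063
G1 X0.000 Y12.063
G1 X0.000 Y0.000
; layer 5
G0 Z13.324
G0 X0.000 Y0.000
G1 X26.769 Y0.000
G1 X26.769 Y9.048
G1 X0.000 Y9.048
G1 X0.000 Y0.000
; layer 6
G0 Z15.989
G0 X0.000 Y0.000
G1 X26.769 Y0.000
G1 X26.769 Y6.032
G1 X0.000 Y6.032
G1 X0.000 Y0.000
; layer 7
G0 Z18.653
G0 X0.000 Y0.000
G1 X26.769 Y0.000
G1 X26.769 Y3.016
G1 X0.000 Y3.016
G1 X0.000 Y0.000
M2 ; end

The solid is a wedge (ramp): 26.8 × 24.1 mm base, rising to 21.3 mm along the y=0 edge and sloping linearly to z=0 at y=24.1. Slicing at Δz = 2.665 mm — 8 equal slices spanning the solid's height, so layer i sits at z = i·h/8 — gives 7 non-empty perimeters. Each is a 4-segment closed polygon; G0 lifts to the layer z and rapids to the start vertex, then G1 traces the edges. The cross-section shrinks linearly with z (the slice at the apex is degenerate and omitted).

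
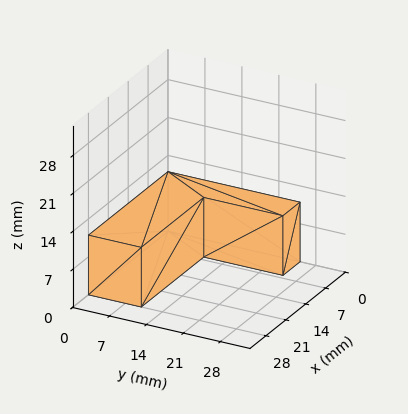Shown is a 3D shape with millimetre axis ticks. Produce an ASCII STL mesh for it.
Reading the render: the shape is an L-shaped prism: outer 28 × 25 mm, arm thicknesses ≈ 10 mm (horizontal) and 6 mm (vertical), extruded 11 mm in z (dimensions read to the nearest mm from the axis ticks). For the STL, each face is triangulated and given an outward normal.

solid part
  facet normal 0.0000 0.0000 -1.0000
    outer loop
      vertex 28.0 10.0 0.0
      vertex 28.0 0.0 0.0
      vertex 0.0 0.0 0.0
    endloop
  endfacet
  facet normal 0.0000 0.0000 -1.0000
    outer loop
      vertex 6.0 10.0 0.0
      vertex 28.0 10.0 0.0
      vertex 0.0 0.0 0.0
    endloop
  endfacet
  facet normal 0.0000 0.0000 -1.0000
    outer loop
      vertex 6.0 25.0 0.0
      vertex 6.0 10.0 0.0
      vertex 0.0 0.0 0.0
    endloop
  endfacet
  facet normal 0.0000 0.0000 -1.0000
    outer loop
      vertex 0.0 25.0 0.0
      vertex 6.0 25.0 0.0
      vertex 0.0 0.0 0.0
    endloop
  endfacet
  facet normal 0.0000 0.0000 1.0000
    outer loop
      vertex 0.0 0.0 11.0
      vertex 28.0 0.0 11.0
      vertex 28.0 10.0 11.0
    endloop
  endfacet
  facet normal 0.0000 0.0000 1.0000
    outer loop
      vertex 0.0 0.0 11.0
      vertex 28.0 10.0 11.0
      vertex 6.0 10.0 11.0
    endloop
  endfacet
  facet normal 0.0000 0.0000 1.0000
    outer loop
      vertex 0.0 0.0 11.0
      vertex 6.0 10.0 11.0
      vertex 6.0 25.0 11.0
    endloop
  endfacet
  facet normal 0.0000 0.0000 1.0000
    outer loop
      vertex 0.0 0.0 11.0
      vertex 6.0 25.0 11.0
      vertex 0.0 25.0 11.0
    endloop
  endfacet
  facet normal 0.0000 -1.0000 0.0000
    outer loop
      vertex 0.0 0.0 0.0
      vertex 28.0 0.0 0.0
      vertex 28.0 0.0 11.0
    endloop
  endfacet
  facet normal 0.0000 -1.0000 0.0000
    outer loop
      vertex 0.0 0.0 0.0
      vertex 28.0 0.0 11.0
      vertex 0.0 0.0 11.0
    endloop
  endfacet
  facet normal 1.0000 0.0000 0.0000
    outer loop
      vertex 28.0 0.0 0.0
      vertex 28.0 10.0 0.0
      vertex 28.0 10.0 11.0
    endloop
  endfacet
  facet normal 1.0000 0.0000 0.0000
    outer loop
      vertex 28.0 0.0 0.0
      vertex 28.0 10.0 11.0
      vertex 28.0 0.0 11.0
    endloop
  endfacet
  facet normal 0.0000 1.0000 0.0000
    outer loop
      vertex 28.0 10.0 0.0
      vertex 6.0 10.0 0.0
      vertex 6.0 10.0 11.0
    endloop
  endfacet
  facet normal 0.0000 1.0000 0.0000
    outer loop
      vertex 28.0 10.0 0.0
      vertex 6.0 10.0 11.0
      vertex 28.0 10.0 11.0
    endloop
  endfacet
  facet normal 1.0000 0.0000 0.0000
    outer loop
      vertex 6.0 10.0 0.0
      vertex 6.0 25.0 0.0
      vertex 6.0 25.0 11.0
    endloop
  endfacet
  facet normal 1.0000 0.0000 0.0000
    outer loop
      vertex 6.0 10.0 0.0
      vertex 6.0 25.0 11.0
      vertex 6.0 10.0 11.0
    endloop
  endfacet
  facet normal 0.0000 1.0000 0.0000
    outer loop
      vertex 6.0 25.0 0.0
      vertex 0.0 25.0 0.0
      vertex 0.0 25.0 11.0
    endloop
  endfacet
  facet normal 0.0000 1.0000 0.0000
    outer loop
      vertex 6.0 25.0 0.0
      vertex 0.0 25.0 11.0
      vertex 6.0 25.0 11.0
    endloop
  endfacet
  facet normal -1.0000 0.0000 0.0000
    outer loop
      vertex 0.0 25.0 0.0
      vertex 0.0 0.0 0.0
      vertex 0.0 0.0 11.0
    endloop
  endfacet
  facet normal -1.0000 0.0000 0.0000
    outer loop
      vertex 0.0 25.0 0.0
      vertex 0.0 0.0 11.0
      vertex 0.0 25.0 11.0
    endloop
  endfacet
endsolid part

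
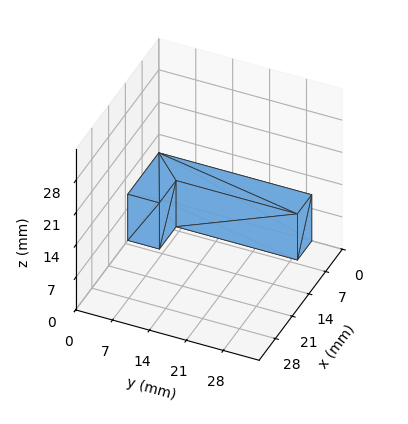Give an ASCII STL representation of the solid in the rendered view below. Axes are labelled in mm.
Reading the render: the shape is an L-shaped prism: outer 13 × 29 mm, arm thicknesses ≈ 6 mm (horizontal) and 6 mm (vertical), extruded 10 mm in z (dimensions read to the nearest mm from the axis ticks). For the STL, each face is triangulated and given an outward normal.

solid part
  facet normal 0.0000 0.0000 -1.0000
    outer loop
      vertex 13.00 6.00 0.00
      vertex 13.00 0.00 0.00
      vertex 0.00 0.00 0.00
    endloop
  endfacet
  facet normal 0.0000 0.0000 -1.0000
    outer loop
      vertex 6.00 6.00 0.00
      vertex 13.00 6.00 0.00
      vertex 0.00 0.00 0.00
    endloop
  endfacet
  facet normal 0.0000 0.0000 -1.0000
    outer loop
      vertex 6.00 29.00 0.00
      vertex 6.00 6.00 0.00
      vertex 0.00 0.00 0.00
    endloop
  endfacet
  facet normal 0.0000 0.0000 -1.0000
    outer loop
      vertex 0.00 29.00 0.00
      vertex 6.00 29.00 0.00
      vertex 0.00 0.00 0.00
    endloop
  endfacet
  facet normal 0.0000 0.0000 1.0000
    outer loop
      vertex 0.00 0.00 10.00
      vertex 13.00 0.00 10.00
      vertex 13.00 6.00 10.00
    endloop
  endfacet
  facet normal 0.0000 0.0000 1.0000
    outer loop
      vertex 0.00 0.00 10.00
      vertex 13.00 6.00 10.00
      vertex 6.00 6.00 10.00
    endloop
  endfacet
  facet normal 0.0000 0.0000 1.0000
    outer loop
      vertex 0.00 0.00 10.00
      vertex 6.00 6.00 10.00
      vertex 6.00 29.00 10.00
    endloop
  endfacet
  facet normal 0.0000 0.0000 1.0000
    outer loop
      vertex 0.00 0.00 10.00
      vertex 6.00 29.00 10.00
      vertex 0.00 29.00 10.00
    endloop
  endfacet
  facet normal 0.0000 -1.0000 0.0000
    outer loop
      vertex 0.00 0.00 0.00
      vertex 13.00 0.00 0.00
      vertex 13.00 0.00 10.00
    endloop
  endfacet
  facet normal 0.0000 -1.0000 0.0000
    outer loop
      vertex 0.00 0.00 0.00
      vertex 13.00 0.00 10.00
      vertex 0.00 0.00 10.00
    endloop
  endfacet
  facet normal 1.0000 0.0000 0.0000
    outer loop
      vertex 13.00 0.00 0.00
      vertex 13.00 6.00 0.00
      vertex 13.00 6.00 10.00
    endloop
  endfacet
  facet normal 1.0000 0.0000 0.0000
    outer loop
      vertex 13.00 0.00 0.00
      vertex 13.00 6.00 10.00
      vertex 13.00 0.00 10.00
    endloop
  endfacet
  facet normal 0.0000 1.0000 0.0000
    outer loop
      vertex 13.00 6.00 0.00
      vertex 6.00 6.00 0.00
      vertex 6.00 6.00 10.00
    endloop
  endfacet
  facet normal 0.0000 1.0000 0.0000
    outer loop
      vertex 13.00 6.00 0.00
      vertex 6.00 6.00 10.00
      vertex 13.00 6.00 10.00
    endloop
  endfacet
  facet normal 1.0000 0.0000 0.0000
    outer loop
      vertex 6.00 6.00 0.00
      vertex 6.00 29.00 0.00
      vertex 6.00 29.00 10.00
    endloop
  endfacet
  facet normal 1.0000 0.0000 0.0000
    outer loop
      vertex 6.00 6.00 0.00
      vertex 6.00 29.00 10.00
      vertex 6.00 6.00 10.00
    endloop
  endfacet
  facet normal 0.0000 1.0000 0.0000
    outer loop
      vertex 6.00 29.00 0.00
      vertex 0.00 29.00 0.00
      vertex 0.00 29.00 10.00
    endloop
  endfacet
  facet normal 0.0000 1.0000 0.0000
    outer loop
      vertex 6.00 29.00 0.00
      vertex 0.00 29.00 10.00
      vertex 6.00 29.00 10.00
    endloop
  endfacet
  facet normal -1.0000 0.0000 0.0000
    outer loop
      vertex 0.00 29.00 0.00
      vertex 0.00 0.00 0.00
      vertex 0.00 0.00 10.00
    endloop
  endfacet
  facet normal -1.0000 0.0000 0.0000
    outer loop
      vertex 0.00 29.00 0.00
      vertex 0.00 0.00 10.00
      vertex 0.00 29.00 10.00
    endloop
  endfacet
endsolid part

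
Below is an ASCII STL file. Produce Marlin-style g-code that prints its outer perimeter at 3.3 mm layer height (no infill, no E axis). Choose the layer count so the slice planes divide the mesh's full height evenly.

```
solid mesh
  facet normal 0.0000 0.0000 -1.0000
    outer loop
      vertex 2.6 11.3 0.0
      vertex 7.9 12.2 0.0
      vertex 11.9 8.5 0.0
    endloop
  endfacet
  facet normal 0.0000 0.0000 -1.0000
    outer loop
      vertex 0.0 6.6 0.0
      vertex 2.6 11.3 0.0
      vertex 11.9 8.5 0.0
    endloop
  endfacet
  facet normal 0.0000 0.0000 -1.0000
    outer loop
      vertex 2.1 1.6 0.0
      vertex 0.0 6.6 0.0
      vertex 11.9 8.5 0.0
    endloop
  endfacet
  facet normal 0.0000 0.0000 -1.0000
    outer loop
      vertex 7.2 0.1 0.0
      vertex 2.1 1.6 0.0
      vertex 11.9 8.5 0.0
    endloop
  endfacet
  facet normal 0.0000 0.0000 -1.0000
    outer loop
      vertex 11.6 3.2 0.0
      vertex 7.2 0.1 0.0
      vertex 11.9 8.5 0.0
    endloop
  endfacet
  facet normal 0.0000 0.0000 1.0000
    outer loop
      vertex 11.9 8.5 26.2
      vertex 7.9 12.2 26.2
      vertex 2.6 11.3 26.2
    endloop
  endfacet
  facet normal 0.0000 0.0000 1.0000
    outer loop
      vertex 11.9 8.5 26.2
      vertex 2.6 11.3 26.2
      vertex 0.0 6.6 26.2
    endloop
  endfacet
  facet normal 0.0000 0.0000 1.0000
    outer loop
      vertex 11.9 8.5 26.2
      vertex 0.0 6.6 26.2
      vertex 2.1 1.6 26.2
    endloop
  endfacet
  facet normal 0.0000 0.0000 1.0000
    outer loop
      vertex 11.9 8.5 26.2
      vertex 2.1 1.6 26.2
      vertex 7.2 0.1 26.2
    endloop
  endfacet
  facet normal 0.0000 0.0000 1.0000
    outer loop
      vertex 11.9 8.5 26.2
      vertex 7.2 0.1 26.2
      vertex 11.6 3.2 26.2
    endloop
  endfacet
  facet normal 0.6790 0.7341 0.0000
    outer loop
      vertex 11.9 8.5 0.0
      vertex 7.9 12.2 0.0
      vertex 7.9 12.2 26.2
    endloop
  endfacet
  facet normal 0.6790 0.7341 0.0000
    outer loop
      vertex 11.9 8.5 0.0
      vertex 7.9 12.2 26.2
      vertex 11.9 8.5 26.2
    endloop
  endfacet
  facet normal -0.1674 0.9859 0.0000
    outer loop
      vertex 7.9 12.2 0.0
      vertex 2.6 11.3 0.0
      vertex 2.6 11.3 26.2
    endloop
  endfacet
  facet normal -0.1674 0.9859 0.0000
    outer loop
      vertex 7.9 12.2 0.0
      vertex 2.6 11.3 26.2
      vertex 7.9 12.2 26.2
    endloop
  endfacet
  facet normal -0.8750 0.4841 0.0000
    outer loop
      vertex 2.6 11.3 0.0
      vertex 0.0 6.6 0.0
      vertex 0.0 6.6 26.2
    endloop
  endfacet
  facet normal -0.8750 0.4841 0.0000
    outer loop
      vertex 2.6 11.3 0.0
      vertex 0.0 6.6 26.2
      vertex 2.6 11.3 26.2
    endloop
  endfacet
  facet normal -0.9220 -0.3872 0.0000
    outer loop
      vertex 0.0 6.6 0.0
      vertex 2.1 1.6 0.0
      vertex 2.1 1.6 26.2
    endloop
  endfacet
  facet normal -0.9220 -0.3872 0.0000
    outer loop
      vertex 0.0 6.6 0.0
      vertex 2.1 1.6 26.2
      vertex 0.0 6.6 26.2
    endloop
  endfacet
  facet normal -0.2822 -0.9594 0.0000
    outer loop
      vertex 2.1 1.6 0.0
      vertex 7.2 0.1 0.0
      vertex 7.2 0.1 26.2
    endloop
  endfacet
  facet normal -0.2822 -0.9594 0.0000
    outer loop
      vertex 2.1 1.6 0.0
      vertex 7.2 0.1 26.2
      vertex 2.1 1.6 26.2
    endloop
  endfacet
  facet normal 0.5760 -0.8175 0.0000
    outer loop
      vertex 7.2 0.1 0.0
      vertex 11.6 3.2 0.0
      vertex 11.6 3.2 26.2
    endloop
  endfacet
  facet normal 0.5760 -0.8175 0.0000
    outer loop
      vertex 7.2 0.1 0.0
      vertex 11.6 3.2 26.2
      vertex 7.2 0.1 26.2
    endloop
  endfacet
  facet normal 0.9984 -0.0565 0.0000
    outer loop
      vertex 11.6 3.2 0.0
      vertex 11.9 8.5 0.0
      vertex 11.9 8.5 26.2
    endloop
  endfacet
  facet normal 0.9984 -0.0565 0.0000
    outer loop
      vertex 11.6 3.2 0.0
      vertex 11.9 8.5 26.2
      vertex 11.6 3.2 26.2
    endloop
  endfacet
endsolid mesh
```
; perimeter-only toolpath
G21 ; units = mm
G90 ; absolute positioning
G28 ; home
; layer 1
G0 Z3.3
G0 X11.9 Y8.5
G1 X7.9 Y12.2
G1 X2.6 Y11.3
G1 X0.0 Y6.6
G1 X2.1 Y1.6
G1 X7.2 Y0.1
G1 X11.6 Y3.2
G1 X11.9 Y8.5
; layer 2
G0 Z6.5
G0 X11.9 Y8.5
G1 X7.9 Y12.2
G1 X2.6 Y11.3
G1 X0.0 Y6.6
G1 X2.1 Y1.6
G1 X7.2 Y0.1
G1 X11.6 Y3.2
G1 X11.9 Y8.5
; layer 3
G0 Z9.8
G0 X11.9 Y8.5
G1 X7.9 Y12.2
G1 X2.6 Y11.3
G1 X0.0 Y6.6
G1 X2.1 Y1.6
G1 X7.2 Y0.1
G1 X11.6 Y3.2
G1 X11.9 Y8.5
; layer 4
G0 Z13.1
G0 X11.9 Y8.5
G1 X7.9 Y12.2
G1 X2.6 Y11.3
G1 X0.0 Y6.6
G1 X2.1 Y1.6
G1 X7.2 Y0.1
G1 X11.6 Y3.2
G1 X11.9 Y8.5
; layer 5
G0 Z16.4
G0 X11.9 Y8.5
G1 X7.9 Y12.2
G1 X2.6 Y11.3
G1 X0.0 Y6.6
G1 X2.1 Y1.6
G1 X7.2 Y0.1
G1 X11.6 Y3.2
G1 X11.9 Y8.5
; layer 6
G0 Z19.6
G0 X11.9 Y8.5
G1 X7.9 Y12.2
G1 X2.6 Y11.3
G1 X0.0 Y6.6
G1 X2.1 Y1.6
G1 X7.2 Y0.1
G1 X11.6 Y3.2
G1 X11.9 Y8.5
; layer 7
G0 Z22.9
G0 X11.9 Y8.5
G1 X7.9 Y12.2
G1 X2.6 Y11.3
G1 X0.0 Y6.6
G1 X2.1 Y1.6
G1 X7.2 Y0.1
G1 X11.6 Y3.2
G1 X11.9 Y8.5
; layer 8
G0 Z26.2
G0 X11.9 Y8.5
G1 X7.9 Y12.2
G1 X2.6 Y11.3
G1 X0.0 Y6.6
G1 X2.1 Y1.6
G1 X7.2 Y0.1
G1 X11.6 Y3.2
G1 X11.9 Y8.5
M2 ; end

The solid is a regular 7-sided prism (a cylinder approximated with 7 flat sides), circumscribed radius ≈ 6.2 mm, height ≈ 26.2 mm. Slicing at Δz = 3.3 mm — 8 equal slices spanning the solid's height, so layer i sits at z = i·h/8 — gives 8 non-empty perimeters. Each is a 7-segment closed polygon; G0 lifts to the layer z and rapids to the start vertex, then G1 traces the edges.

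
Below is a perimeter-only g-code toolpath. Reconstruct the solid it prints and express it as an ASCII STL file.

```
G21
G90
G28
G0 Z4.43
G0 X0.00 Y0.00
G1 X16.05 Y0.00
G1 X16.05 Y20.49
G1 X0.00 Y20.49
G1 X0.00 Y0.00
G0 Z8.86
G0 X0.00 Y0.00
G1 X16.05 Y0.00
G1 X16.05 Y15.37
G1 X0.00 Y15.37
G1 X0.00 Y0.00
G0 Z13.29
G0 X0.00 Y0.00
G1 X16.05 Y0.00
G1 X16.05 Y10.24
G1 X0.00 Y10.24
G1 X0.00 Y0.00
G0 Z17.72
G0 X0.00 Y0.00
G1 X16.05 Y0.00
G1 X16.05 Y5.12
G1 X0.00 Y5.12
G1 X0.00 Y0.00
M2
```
solid part
  facet normal 0.0000 0.0000 -1.0000
    outer loop
      vertex 16.05 25.61 0.00
      vertex 16.05 0.00 0.00
      vertex 0.00 0.00 0.00
    endloop
  endfacet
  facet normal 0.0000 0.0000 -1.0000
    outer loop
      vertex 0.00 25.61 0.00
      vertex 16.05 25.61 0.00
      vertex 0.00 0.00 0.00
    endloop
  endfacet
  facet normal 0.0000 -1.0000 0.0000
    outer loop
      vertex 0.00 0.00 0.00
      vertex 16.05 0.00 0.00
      vertex 16.05 0.00 22.15
    endloop
  endfacet
  facet normal 0.0000 -1.0000 0.0000
    outer loop
      vertex 0.00 0.00 0.00
      vertex 16.05 0.00 22.15
      vertex 0.00 0.00 22.15
    endloop
  endfacet
  facet normal 0.0000 0.6542 0.7564
    outer loop
      vertex 0.00 0.00 22.15
      vertex 16.05 0.00 22.15
      vertex 16.05 25.61 0.00
    endloop
  endfacet
  facet normal 0.0000 0.6542 0.7564
    outer loop
      vertex 0.00 0.00 22.15
      vertex 16.05 25.61 0.00
      vertex 0.00 25.61 0.00
    endloop
  endfacet
  facet normal -1.0000 0.0000 0.0000
    outer loop
      vertex 0.00 0.00 22.15
      vertex 0.00 25.61 0.00
      vertex 0.00 0.00 0.00
    endloop
  endfacet
  facet normal 1.0000 0.0000 0.0000
    outer loop
      vertex 16.05 0.00 0.00
      vertex 16.05 25.61 0.00
      vertex 16.05 0.00 22.15
    endloop
  endfacet
endsolid part

The G0 Z moves step by Δz≈4.43 mm. The G1 loops shrink linearly with z, so the solid tapers from its base footprint up to z≈22.1. Closing with a flat bottom cap and the tapered top and triangulating gives 8 facets — a wedge (ramp): 16.1 × 25.6 mm base, rising to 22.1 mm along the y=0 edge and sloping linearly to z=0 at y=25.6.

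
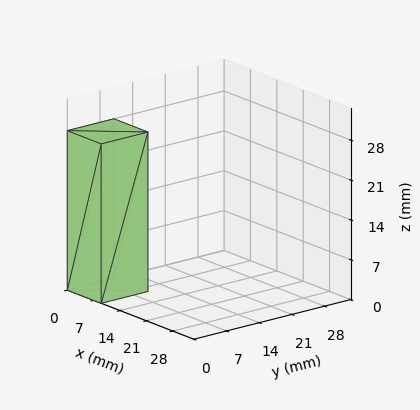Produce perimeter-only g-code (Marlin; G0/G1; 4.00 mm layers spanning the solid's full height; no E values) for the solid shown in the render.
Reading the render: the shape is a rectangular box, roughly 9 × 10 mm footprint and 28 mm tall (dimensions read to the nearest mm from the axis ticks). For the g-code, the solid's height is divided into equal slices at the stated Δz and each level perimeter traced with G1 moves after a G0 lift.

; perimeter-only toolpath
G21 ; units = mm
G90 ; absolute positioning
G28 ; home
; layer 1
G0 Z4.00
G0 X0.00 Y0.00
G1 X9.00 Y0.00
G1 X9.00 Y10.00
G1 X0.00 Y10.00
G1 X0.00 Y0.00
; layer 2
G0 Z8.00
G0 X0.00 Y0.00
G1 X9.00 Y0.00
G1 X9.00 Y10.00
G1 X0.00 Y10.00
G1 X0.00 Y0.00
; layer 3
G0 Z12.00
G0 X0.00 Y0.00
G1 X9.00 Y0.00
G1 X9.00 Y10.00
G1 X0.00 Y10.00
G1 X0.00 Y0.00
; layer 4
G0 Z16.00
G0 X0.00 Y0.00
G1 X9.00 Y0.00
G1 X9.00 Y10.00
G1 X0.00 Y10.00
G1 X0.00 Y0.00
; layer 5
G0 Z20.00
G0 X0.00 Y0.00
G1 X9.00 Y0.00
G1 X9.00 Y10.00
G1 X0.00 Y10.00
G1 X0.00 Y0.00
; layer 6
G0 Z24.00
G0 X0.00 Y0.00
G1 X9.00 Y0.00
G1 X9.00 Y10.00
G1 X0.00 Y10.00
G1 X0.00 Y0.00
; layer 7
G0 Z28.00
G0 X0.00 Y0.00
G1 X9.00 Y0.00
G1 X9.00 Y10.00
G1 X0.00 Y10.00
G1 X0.00 Y0.00
M2 ; end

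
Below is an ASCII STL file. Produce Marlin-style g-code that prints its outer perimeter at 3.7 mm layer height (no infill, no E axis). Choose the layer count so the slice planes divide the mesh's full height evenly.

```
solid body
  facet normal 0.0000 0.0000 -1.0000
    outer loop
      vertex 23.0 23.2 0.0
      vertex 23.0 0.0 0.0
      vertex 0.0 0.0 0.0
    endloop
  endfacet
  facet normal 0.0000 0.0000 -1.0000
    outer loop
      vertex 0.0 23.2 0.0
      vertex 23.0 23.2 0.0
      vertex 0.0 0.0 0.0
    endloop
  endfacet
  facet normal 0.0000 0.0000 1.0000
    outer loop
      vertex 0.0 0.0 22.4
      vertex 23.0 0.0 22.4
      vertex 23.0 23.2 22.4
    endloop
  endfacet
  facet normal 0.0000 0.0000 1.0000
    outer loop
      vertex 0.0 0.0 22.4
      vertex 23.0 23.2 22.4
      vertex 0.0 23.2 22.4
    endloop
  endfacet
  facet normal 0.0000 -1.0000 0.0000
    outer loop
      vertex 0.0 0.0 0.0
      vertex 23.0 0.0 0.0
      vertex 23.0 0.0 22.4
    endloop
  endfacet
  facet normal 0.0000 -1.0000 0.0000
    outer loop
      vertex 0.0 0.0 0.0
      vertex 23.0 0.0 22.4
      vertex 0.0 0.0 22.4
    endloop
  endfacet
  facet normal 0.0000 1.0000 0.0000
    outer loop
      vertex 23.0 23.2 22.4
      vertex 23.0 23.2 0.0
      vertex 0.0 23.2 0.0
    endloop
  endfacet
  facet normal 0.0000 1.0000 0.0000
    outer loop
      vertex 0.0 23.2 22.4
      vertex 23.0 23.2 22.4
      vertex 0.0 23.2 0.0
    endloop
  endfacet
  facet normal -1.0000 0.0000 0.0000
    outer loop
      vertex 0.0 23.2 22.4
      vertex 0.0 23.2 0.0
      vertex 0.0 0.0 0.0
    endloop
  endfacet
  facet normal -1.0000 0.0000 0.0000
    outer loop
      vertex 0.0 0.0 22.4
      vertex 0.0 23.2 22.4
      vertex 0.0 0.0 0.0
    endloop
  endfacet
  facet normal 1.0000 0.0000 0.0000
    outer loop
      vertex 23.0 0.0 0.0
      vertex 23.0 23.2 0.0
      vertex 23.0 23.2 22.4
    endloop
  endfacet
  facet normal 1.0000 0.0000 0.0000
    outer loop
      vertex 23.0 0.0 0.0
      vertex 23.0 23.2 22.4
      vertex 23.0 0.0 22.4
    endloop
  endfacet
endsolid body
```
; perimeter-only toolpath
G21 ; units = mm
G90 ; absolute positioning
G28 ; home
; layer 1
G0 Z3.7
G0 X0.0 Y0.0
G1 X23.0 Y0.0
G1 X23.0 Y23.2
G1 X0.0 Y23.2
G1 X0.0 Y0.0
; layer 2
G0 Z7.5
G0 X0.0 Y0.0
G1 X23.0 Y0.0
G1 X23.0 Y23.2
G1 X0.0 Y23.2
G1 X0.0 Y0.0
; layer 3
G0 Z11.2
G0 X0.0 Y0.0
G1 X23.0 Y0.0
G1 X23.0 Y23.2
G1 X0.0 Y23.2
G1 X0.0 Y0.0
; layer 4
G0 Z14.9
G0 X0.0 Y0.0
G1 X23.0 Y0.0
G1 X23.0 Y23.2
G1 X0.0 Y23.2
G1 X0.0 Y0.0
; layer 5
G0 Z18.7
G0 X0.0 Y0.0
G1 X23.0 Y0.0
G1 X23.0 Y23.2
G1 X0.0 Y23.2
G1 X0.0 Y0.0
; layer 6
G0 Z22.4
G0 X0.0 Y0.0
G1 X23.0 Y0.0
G1 X23.0 Y23.2
G1 X0.0 Y23.2
G1 X0.0 Y0.0
M2 ; end

The solid is a rectangular box, roughly 23 × 23.2 mm footprint and 22.4 mm tall. Slicing at Δz = 3.7 mm — 6 equal slices spanning the solid's height, so layer i sits at z = i·h/6 — gives 6 non-empty perimeters. Each is a 4-segment closed polygon; G0 lifts to the layer z and rapids to the start vertex, then G1 traces the edges.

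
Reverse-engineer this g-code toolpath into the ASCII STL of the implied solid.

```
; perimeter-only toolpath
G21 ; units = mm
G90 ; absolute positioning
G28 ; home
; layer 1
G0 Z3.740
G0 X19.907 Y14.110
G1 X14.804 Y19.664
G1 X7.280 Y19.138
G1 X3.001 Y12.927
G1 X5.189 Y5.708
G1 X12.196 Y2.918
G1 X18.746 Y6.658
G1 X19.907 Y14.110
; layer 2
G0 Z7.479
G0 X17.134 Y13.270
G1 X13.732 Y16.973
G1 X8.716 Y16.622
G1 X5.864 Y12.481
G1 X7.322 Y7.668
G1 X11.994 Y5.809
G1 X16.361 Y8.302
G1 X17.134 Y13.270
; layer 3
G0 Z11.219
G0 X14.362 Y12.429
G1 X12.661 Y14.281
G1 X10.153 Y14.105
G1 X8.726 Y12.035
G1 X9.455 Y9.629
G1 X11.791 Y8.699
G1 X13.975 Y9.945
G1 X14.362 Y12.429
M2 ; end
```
solid part
  facet normal 0.0000 0.0000 -1.0000
    outer loop
      vertex 5.844 21.654 0.000
      vertex 15.876 22.356 0.000
      vertex 22.680 14.950 0.000
    endloop
  endfacet
  facet normal 0.0000 0.0000 -1.0000
    outer loop
      vertex 0.138 13.373 0.000
      vertex 5.844 21.654 0.000
      vertex 22.680 14.950 0.000
    endloop
  endfacet
  facet normal 0.0000 0.0000 -1.0000
    outer loop
      vertex 3.055 3.748 0.000
      vertex 0.138 13.373 0.000
      vertex 22.680 14.950 0.000
    endloop
  endfacet
  facet normal 0.0000 0.0000 -1.0000
    outer loop
      vertex 12.398 0.028 0.000
      vertex 3.055 3.748 0.000
      vertex 22.680 14.950 0.000
    endloop
  endfacet
  facet normal 0.0000 0.0000 -1.0000
    outer loop
      vertex 21.132 5.014 0.000
      vertex 12.398 0.028 0.000
      vertex 22.680 14.950 0.000
    endloop
  endfacet
  facet normal 0.6039 0.5548 0.5724
    outer loop
      vertex 22.680 14.950 0.000
      vertex 15.876 22.356 0.000
      vertex 11.589 11.589 14.959
    endloop
  endfacet
  facet normal -0.0572 0.8180 0.5724
    outer loop
      vertex 15.876 22.356 0.000
      vertex 5.844 21.654 0.000
      vertex 11.589 11.589 14.959
    endloop
  endfacet
  facet normal -0.6752 0.4653 0.5724
    outer loop
      vertex 5.844 21.654 0.000
      vertex 0.138 13.373 0.000
      vertex 11.589 11.589 14.959
    endloop
  endfacet
  facet normal -0.7848 -0.2378 0.5724
    outer loop
      vertex 0.138 13.373 0.000
      vertex 3.055 3.748 0.000
      vertex 11.589 11.589 14.959
    endloop
  endfacet
  facet normal -0.3033 -0.7618 0.5724
    outer loop
      vertex 3.055 3.748 0.000
      vertex 12.398 0.028 0.000
      vertex 11.589 11.589 14.959
    endloop
  endfacet
  facet normal 0.4065 -0.7121 0.5724
    outer loop
      vertex 12.398 0.028 0.000
      vertex 21.132 5.014 0.000
      vertex 11.589 11.589 14.959
    endloop
  endfacet
  facet normal 0.8102 -0.1262 0.5724
    outer loop
      vertex 21.132 5.014 0.000
      vertex 22.680 14.950 0.000
      vertex 11.589 11.589 14.959
    endloop
  endfacet
endsolid part

The G0 Z moves step by Δz≈3.740 mm. The G1 loops shrink linearly with z, so the solid tapers from its base footprint up to z≈15. Closing with a flat bottom cap and the tapered top and triangulating gives 12 facets — a regular 7-sided pyramid, base circumscribed radius ≈ 11.6 mm, apex at z ≈ 15 mm.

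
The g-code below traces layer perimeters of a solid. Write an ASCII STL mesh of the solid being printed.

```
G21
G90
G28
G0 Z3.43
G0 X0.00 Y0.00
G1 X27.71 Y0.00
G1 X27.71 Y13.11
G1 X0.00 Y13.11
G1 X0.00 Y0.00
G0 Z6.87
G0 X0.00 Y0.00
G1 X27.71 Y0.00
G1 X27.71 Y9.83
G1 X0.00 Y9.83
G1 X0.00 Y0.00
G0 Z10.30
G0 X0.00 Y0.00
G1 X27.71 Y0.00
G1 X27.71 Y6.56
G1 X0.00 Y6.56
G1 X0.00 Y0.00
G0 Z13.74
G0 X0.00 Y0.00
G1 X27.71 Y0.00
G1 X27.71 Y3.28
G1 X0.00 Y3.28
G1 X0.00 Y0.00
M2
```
solid part
  facet normal 0.0000 0.0000 -1.0000
    outer loop
      vertex 27.71 16.39 0.00
      vertex 27.71 0.00 0.00
      vertex 0.00 0.00 0.00
    endloop
  endfacet
  facet normal 0.0000 0.0000 -1.0000
    outer loop
      vertex 0.00 16.39 0.00
      vertex 27.71 16.39 0.00
      vertex 0.00 0.00 0.00
    endloop
  endfacet
  facet normal 0.0000 -1.0000 0.0000
    outer loop
      vertex 0.00 0.00 0.00
      vertex 27.71 0.00 0.00
      vertex 27.71 0.00 17.17
    endloop
  endfacet
  facet normal 0.0000 -1.0000 0.0000
    outer loop
      vertex 0.00 0.00 0.00
      vertex 27.71 0.00 17.17
      vertex 0.00 0.00 17.17
    endloop
  endfacet
  facet normal 0.0000 0.7233 0.6905
    outer loop
      vertex 0.00 0.00 17.17
      vertex 27.71 0.00 17.17
      vertex 27.71 16.39 0.00
    endloop
  endfacet
  facet normal 0.0000 0.7233 0.6905
    outer loop
      vertex 0.00 0.00 17.17
      vertex 27.71 16.39 0.00
      vertex 0.00 16.39 0.00
    endloop
  endfacet
  facet normal -1.0000 0.0000 0.0000
    outer loop
      vertex 0.00 0.00 17.17
      vertex 0.00 16.39 0.00
      vertex 0.00 0.00 0.00
    endloop
  endfacet
  facet normal 1.0000 0.0000 0.0000
    outer loop
      vertex 27.71 0.00 0.00
      vertex 27.71 16.39 0.00
      vertex 27.71 0.00 17.17
    endloop
  endfacet
endsolid part

The G0 Z moves step by Δz≈3.43 mm. The G1 loops shrink linearly with z, so the solid tapers from its base footprint up to z≈17.2. Closing with a flat bottom cap and the tapered top and triangulating gives 8 facets — a wedge (ramp): 27.7 × 16.4 mm base, rising to 17.2 mm along the y=0 edge and sloping linearly to z=0 at y=16.4.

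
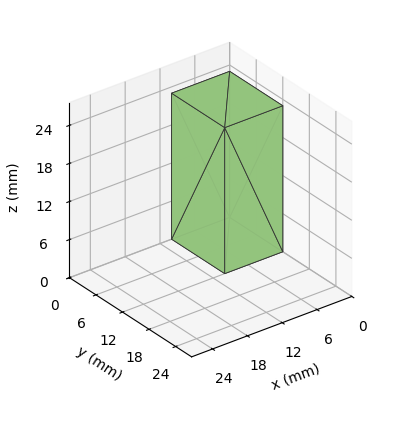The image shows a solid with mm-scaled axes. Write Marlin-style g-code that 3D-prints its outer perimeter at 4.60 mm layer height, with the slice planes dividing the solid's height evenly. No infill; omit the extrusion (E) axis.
Reading the render: the shape is a rectangular box, roughly 10 × 12 mm footprint and 23 mm tall (dimensions read to the nearest mm from the axis ticks). For the g-code, the solid's height is divided into equal slices at the stated Δz and each level perimeter traced with G1 moves after a G0 lift.

; perimeter-only toolpath
G21 ; units = mm
G90 ; absolute positioning
G28 ; home
; layer 1
G0 Z4.60
G0 X0.00 Y0.00
G1 X10.00 Y0.00
G1 X10.00 Y12.00
G1 X0.00 Y12.00
G1 X0.00 Y0.00
; layer 2
G0 Z9.20
G0 X0.00 Y0.00
G1 X10.00 Y0.00
G1 X10.00 Y12.00
G1 X0.00 Y12.00
G1 X0.00 Y0.00
; layer 3
G0 Z13.80
G0 X0.00 Y0.00
G1 X10.00 Y0.00
G1 X10.00 Y12.00
G1 X0.00 Y12.00
G1 X0.00 Y0.00
; layer 4
G0 Z18.40
G0 X0.00 Y0.00
G1 X10.00 Y0.00
G1 X10.00 Y12.00
G1 X0.00 Y12.00
G1 X0.00 Y0.00
; layer 5
G0 Z23.00
G0 X0.00 Y0.00
G1 X10.00 Y0.00
G1 X10.00 Y12.00
G1 X0.00 Y12.00
G1 X0.00 Y0.00
M2 ; end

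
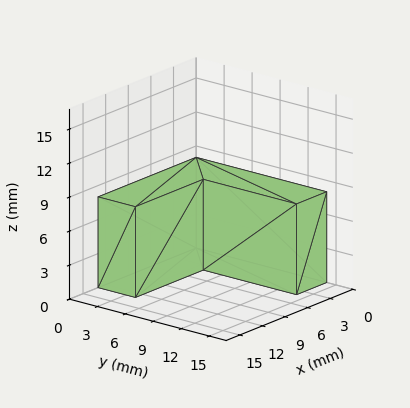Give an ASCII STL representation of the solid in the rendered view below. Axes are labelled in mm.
Reading the render: the shape is an L-shaped prism: outer 13 × 14 mm, arm thicknesses ≈ 4 mm (horizontal) and 4 mm (vertical), extruded 8 mm in z (dimensions read to the nearest mm from the axis ticks). For the STL, each face is triangulated and given an outward normal.

solid part
  facet normal 0.0000 0.0000 -1.0000
    outer loop
      vertex 13.00 4.00 0.00
      vertex 13.00 0.00 0.00
      vertex 0.00 0.00 0.00
    endloop
  endfacet
  facet normal 0.0000 0.0000 -1.0000
    outer loop
      vertex 4.00 4.00 0.00
      vertex 13.00 4.00 0.00
      vertex 0.00 0.00 0.00
    endloop
  endfacet
  facet normal 0.0000 0.0000 -1.0000
    outer loop
      vertex 4.00 14.00 0.00
      vertex 4.00 4.00 0.00
      vertex 0.00 0.00 0.00
    endloop
  endfacet
  facet normal 0.0000 0.0000 -1.0000
    outer loop
      vertex 0.00 14.00 0.00
      vertex 4.00 14.00 0.00
      vertex 0.00 0.00 0.00
    endloop
  endfacet
  facet normal 0.0000 0.0000 1.0000
    outer loop
      vertex 0.00 0.00 8.00
      vertex 13.00 0.00 8.00
      vertex 13.00 4.00 8.00
    endloop
  endfacet
  facet normal 0.0000 0.0000 1.0000
    outer loop
      vertex 0.00 0.00 8.00
      vertex 13.00 4.00 8.00
      vertex 4.00 4.00 8.00
    endloop
  endfacet
  facet normal 0.0000 0.0000 1.0000
    outer loop
      vertex 0.00 0.00 8.00
      vertex 4.00 4.00 8.00
      vertex 4.00 14.00 8.00
    endloop
  endfacet
  facet normal 0.0000 0.0000 1.0000
    outer loop
      vertex 0.00 0.00 8.00
      vertex 4.00 14.00 8.00
      vertex 0.00 14.00 8.00
    endloop
  endfacet
  facet normal 0.0000 -1.0000 0.0000
    outer loop
      vertex 0.00 0.00 0.00
      vertex 13.00 0.00 0.00
      vertex 13.00 0.00 8.00
    endloop
  endfacet
  facet normal 0.0000 -1.0000 0.0000
    outer loop
      vertex 0.00 0.00 0.00
      vertex 13.00 0.00 8.00
      vertex 0.00 0.00 8.00
    endloop
  endfacet
  facet normal 1.0000 0.0000 0.0000
    outer loop
      vertex 13.00 0.00 0.00
      vertex 13.00 4.00 0.00
      vertex 13.00 4.00 8.00
    endloop
  endfacet
  facet normal 1.0000 0.0000 0.0000
    outer loop
      vertex 13.00 0.00 0.00
      vertex 13.00 4.00 8.00
      vertex 13.00 0.00 8.00
    endloop
  endfacet
  facet normal 0.0000 1.0000 0.0000
    outer loop
      vertex 13.00 4.00 0.00
      vertex 4.00 4.00 0.00
      vertex 4.00 4.00 8.00
    endloop
  endfacet
  facet normal 0.0000 1.0000 0.0000
    outer loop
      vertex 13.00 4.00 0.00
      vertex 4.00 4.00 8.00
      vertex 13.00 4.00 8.00
    endloop
  endfacet
  facet normal 1.0000 0.0000 0.0000
    outer loop
      vertex 4.00 4.00 0.00
      vertex 4.00 14.00 0.00
      vertex 4.00 14.00 8.00
    endloop
  endfacet
  facet normal 1.0000 0.0000 0.0000
    outer loop
      vertex 4.00 4.00 0.00
      vertex 4.00 14.00 8.00
      vertex 4.00 4.00 8.00
    endloop
  endfacet
  facet normal 0.0000 1.0000 0.0000
    outer loop
      vertex 4.00 14.00 0.00
      vertex 0.00 14.00 0.00
      vertex 0.00 14.00 8.00
    endloop
  endfacet
  facet normal 0.0000 1.0000 0.0000
    outer loop
      vertex 4.00 14.00 0.00
      vertex 0.00 14.00 8.00
      vertex 4.00 14.00 8.00
    endloop
  endfacet
  facet normal -1.0000 0.0000 0.0000
    outer loop
      vertex 0.00 14.00 0.00
      vertex 0.00 0.00 0.00
      vertex 0.00 0.00 8.00
    endloop
  endfacet
  facet normal -1.0000 0.0000 0.0000
    outer loop
      vertex 0.00 14.00 0.00
      vertex 0.00 0.00 8.00
      vertex 0.00 14.00 8.00
    endloop
  endfacet
endsolid part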